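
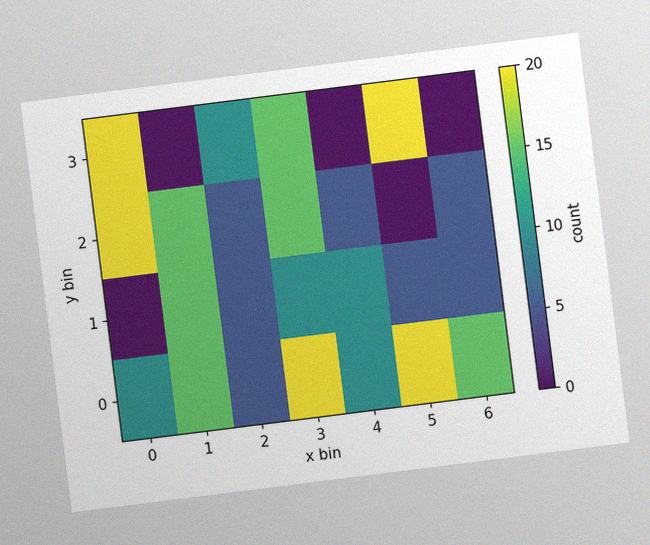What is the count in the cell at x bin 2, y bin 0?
The chart is tilted about 7° counter-clockwise, with some photo noise. Matching the cell (2, 0) against the colorbar gives 5.

5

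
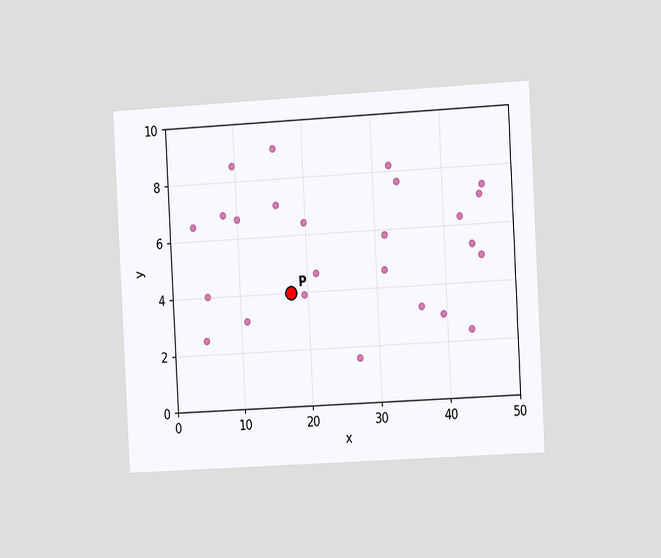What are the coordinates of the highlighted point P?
The chart is tilted about 3° counter-clockwise and viewed at a slight angle. Following the gridlines from P to each axis, P sits at (17.5, 4).

(17.5, 4)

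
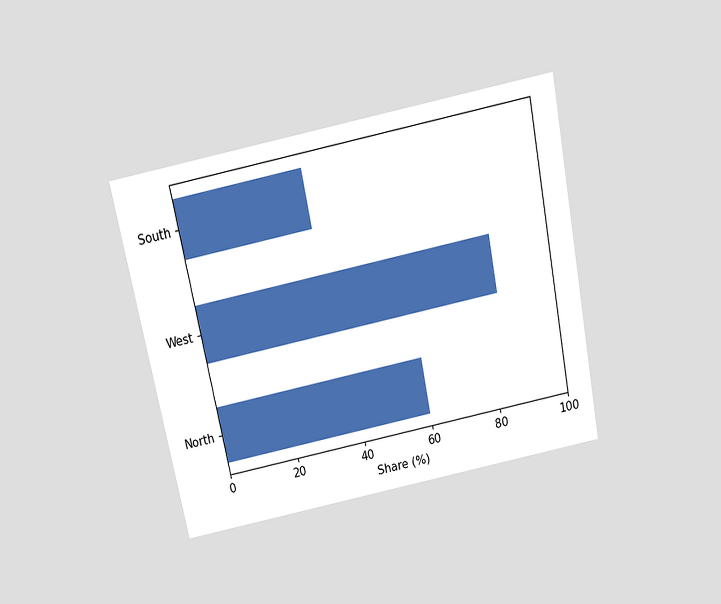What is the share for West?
84%

The chart is tilted about 11° counter-clockwise and viewed slightly from above. Reading along the chart's x-axis, the West bar reaches 84%.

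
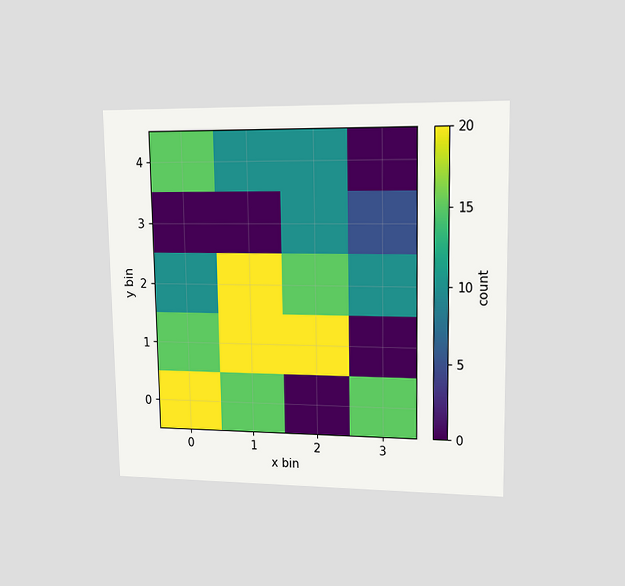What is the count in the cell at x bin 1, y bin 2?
The chart is viewed at a slight angle. Matching the cell (1, 2) against the colorbar gives 20.

20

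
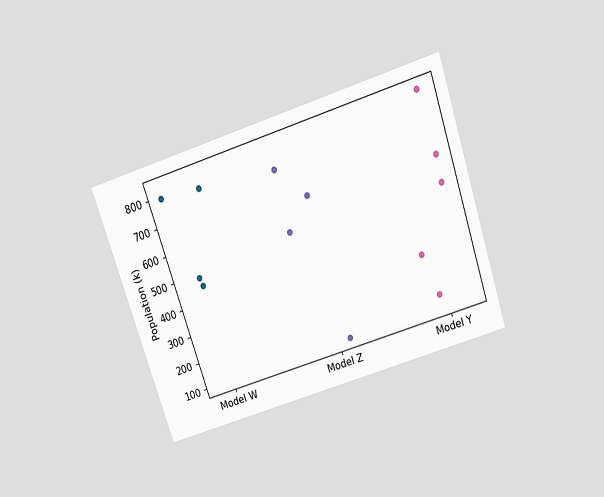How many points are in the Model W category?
The chart is tilted about 18° counter-clockwise and viewed slightly from above. Counting the markers in the Model W column gives 4.

4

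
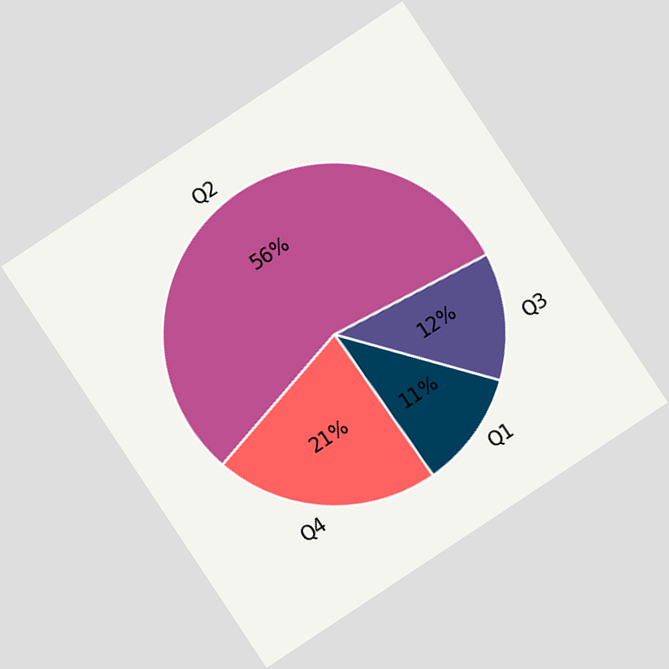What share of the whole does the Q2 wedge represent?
The chart is tilted about 33° counter-clockwise. The Q2 slice takes up 56% of the pie.

56%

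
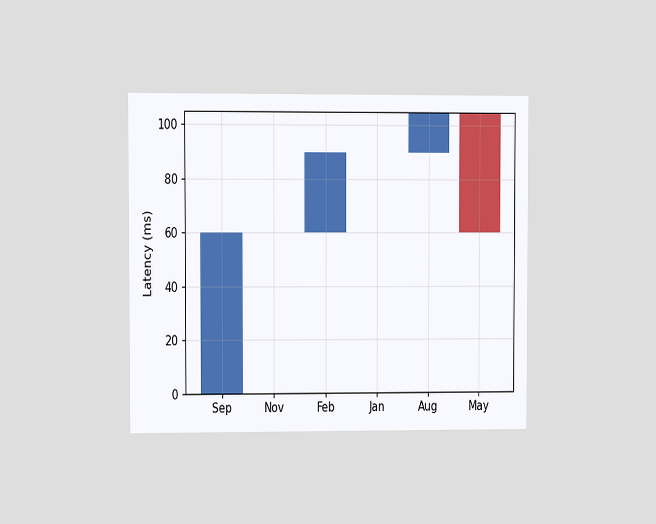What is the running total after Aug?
The chart is viewed at a slight angle. After Aug the running total reaches 105ms.

105ms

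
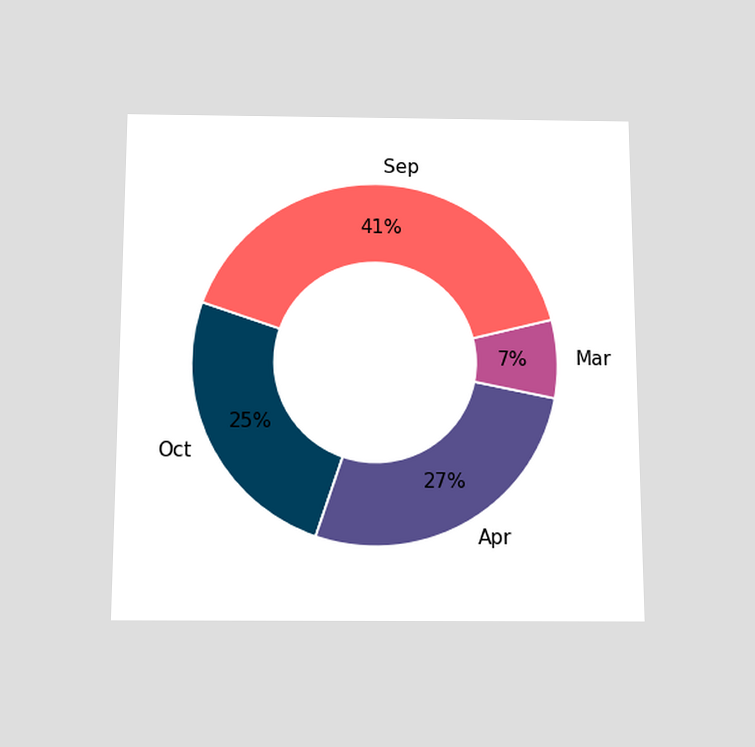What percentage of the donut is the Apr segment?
The chart is viewed slightly from below. The Apr segment takes up 27% of the ring.

27%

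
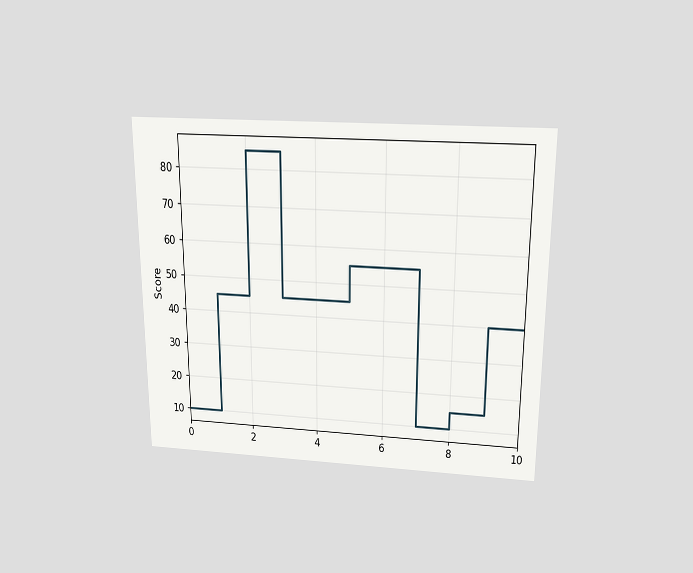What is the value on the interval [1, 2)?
The chart is viewed slightly from above. On [1, 2) the step sits at 45.

45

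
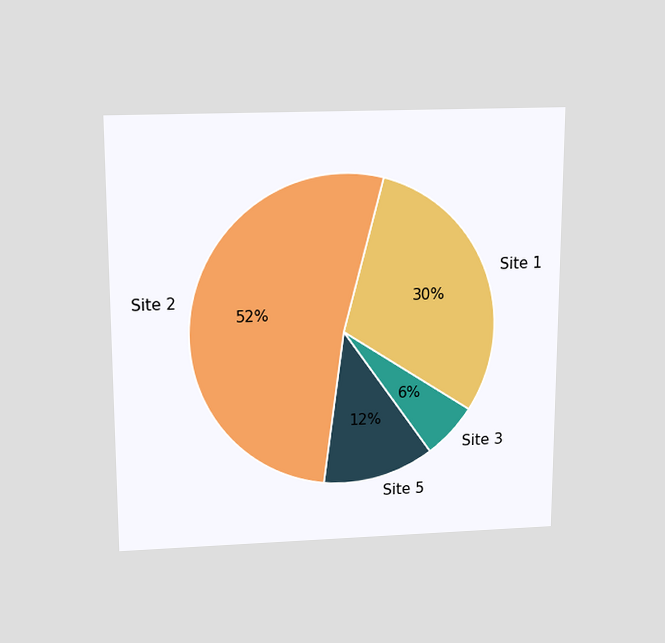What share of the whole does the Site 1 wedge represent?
The chart is viewed slightly from above. The Site 1 slice takes up 30% of the pie.

30%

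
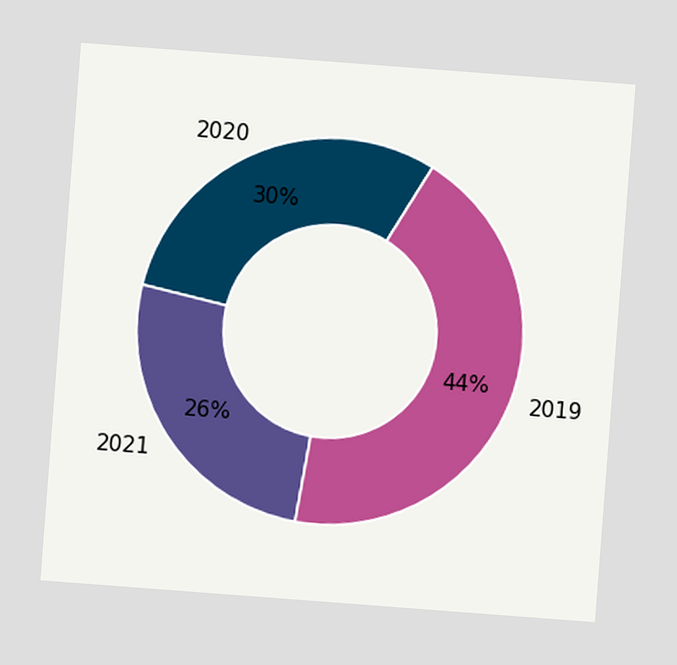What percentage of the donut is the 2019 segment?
44%

The chart is tilted about 4° clockwise. The 2019 segment takes up 44% of the ring.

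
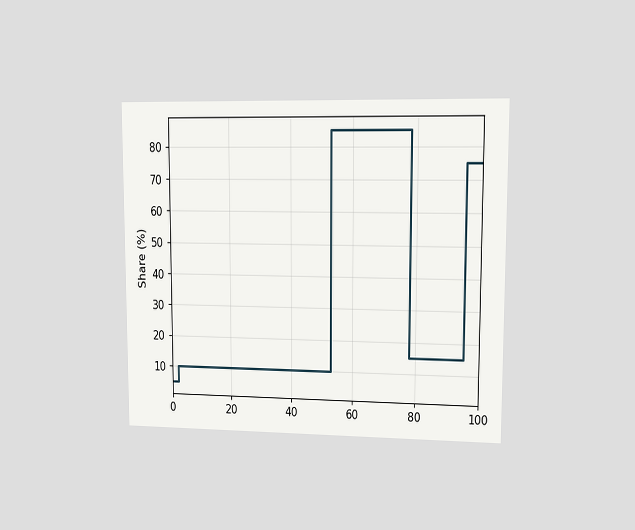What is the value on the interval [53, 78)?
85%

The chart is viewed at a slight angle. On [53, 78) the step sits at 85%.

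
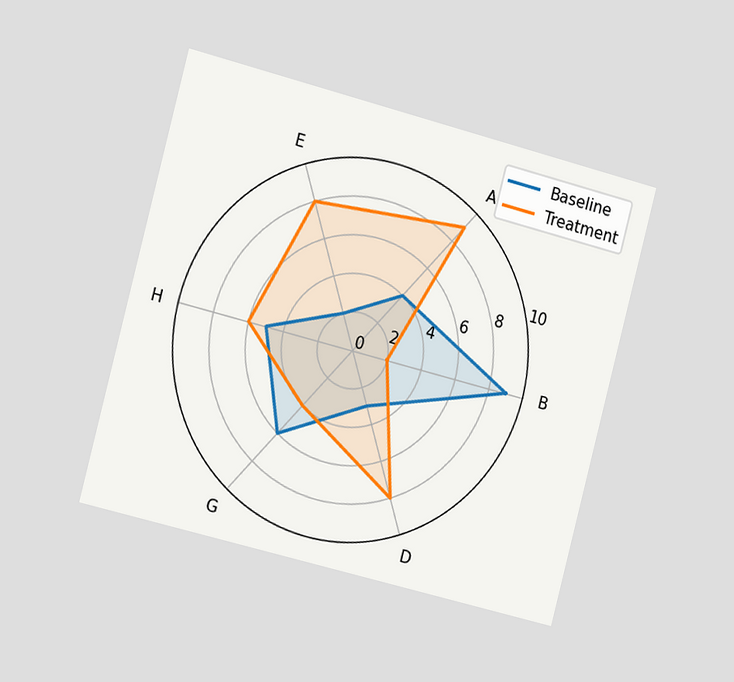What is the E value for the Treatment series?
8

The chart is tilted about 15° clockwise and viewed slightly from the left. On the E axis, Treatment reaches 8.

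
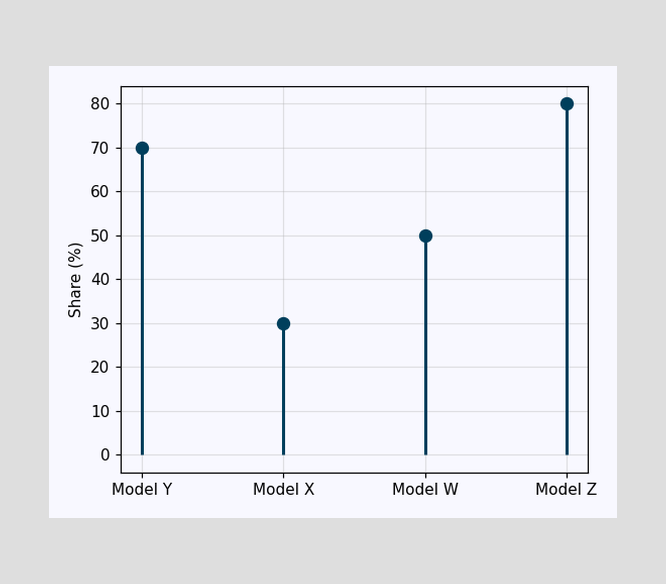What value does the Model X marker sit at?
The Model X marker sits at 30%.

30%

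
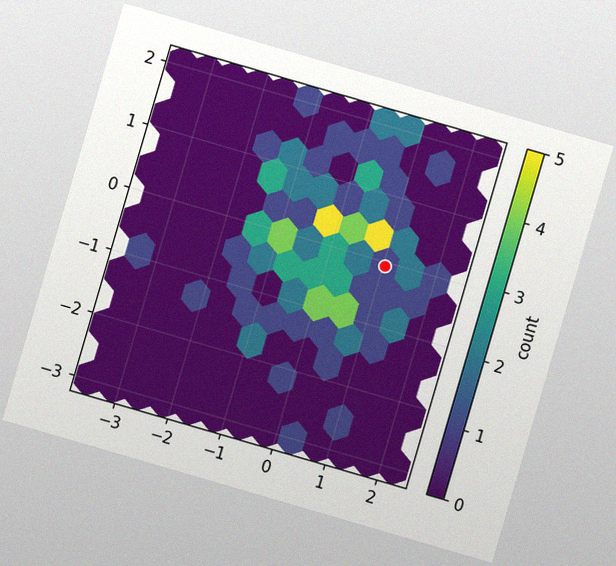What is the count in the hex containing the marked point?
1

The chart is tilted about 16° clockwise, with some photo noise. The marked hex reads 1 on the colorbar.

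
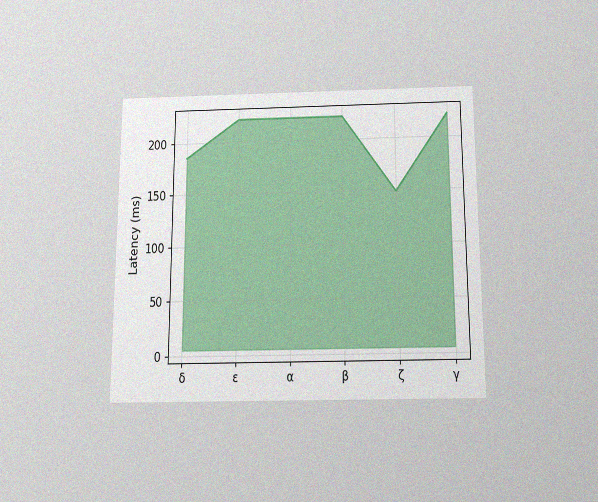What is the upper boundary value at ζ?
148ms

The chart is viewed slightly from below, with some photo noise. At ζ the upper boundary is at 148ms.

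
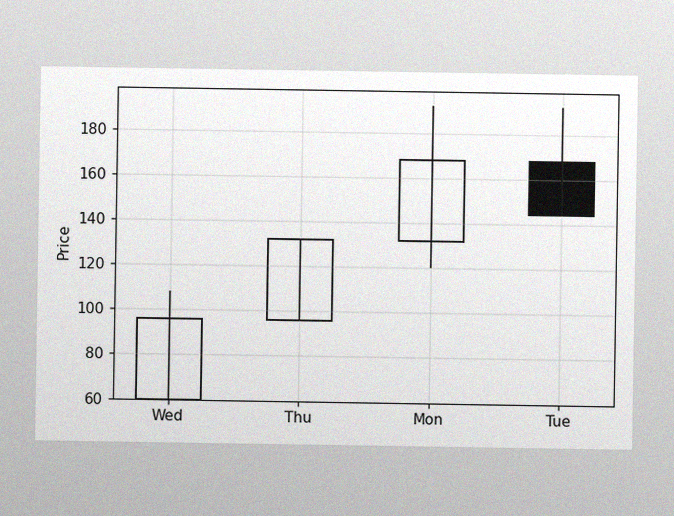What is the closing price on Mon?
168

The image has some photo noise and uneven lighting. The Mon candle closes at 168.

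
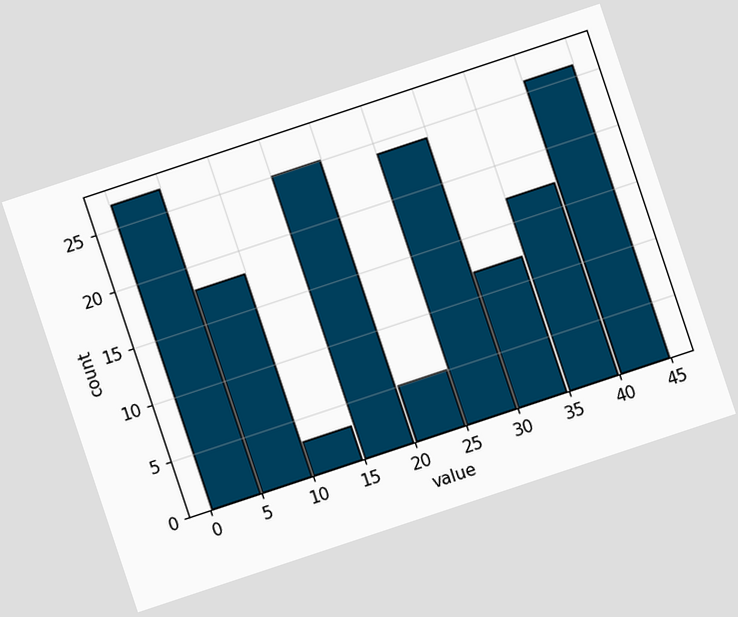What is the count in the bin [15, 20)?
The chart is tilted about 18° counter-clockwise. The [15, 20) bin has height 25.

25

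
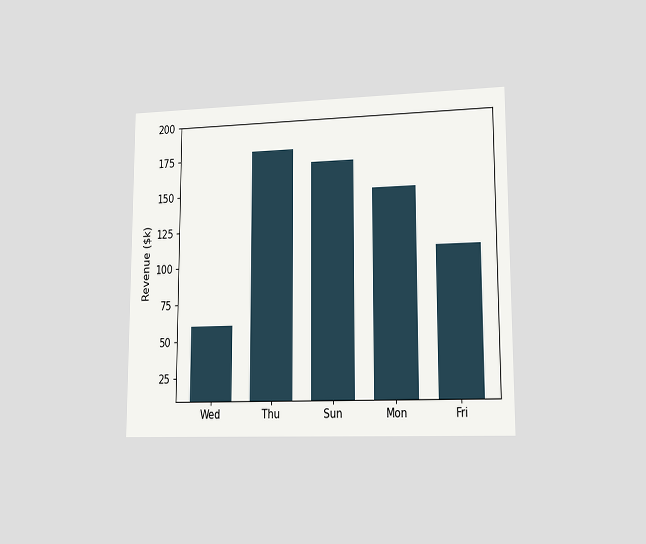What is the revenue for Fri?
$110k

The chart is viewed slightly from the right. Reading along the chart's y-axis, the Fri bar reaches $110k.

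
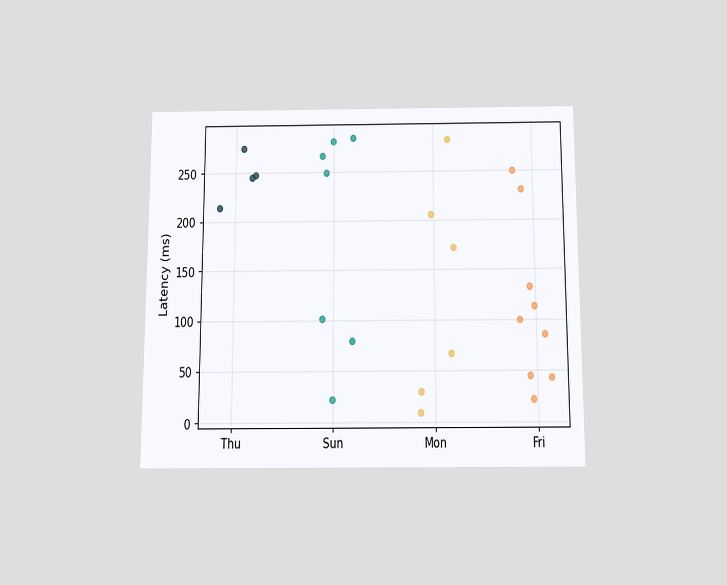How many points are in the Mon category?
The chart is viewed slightly from below. Counting the markers in the Mon column gives 6.

6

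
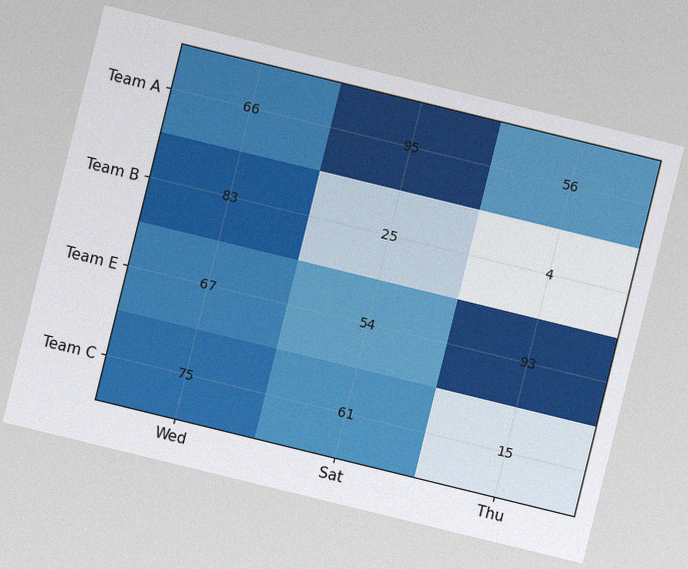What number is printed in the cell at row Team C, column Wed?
The chart is tilted about 14° clockwise, with some photo noise. The (Team C, Wed) cell reads 75.

75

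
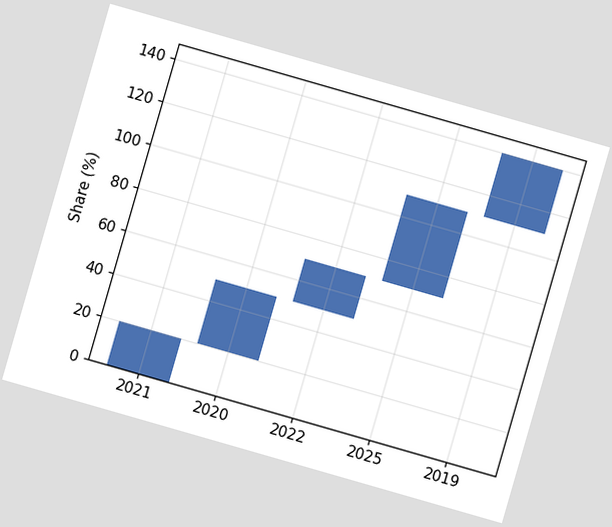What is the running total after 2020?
50%

The chart is tilted about 16° clockwise. After 2020 the running total reaches 50%.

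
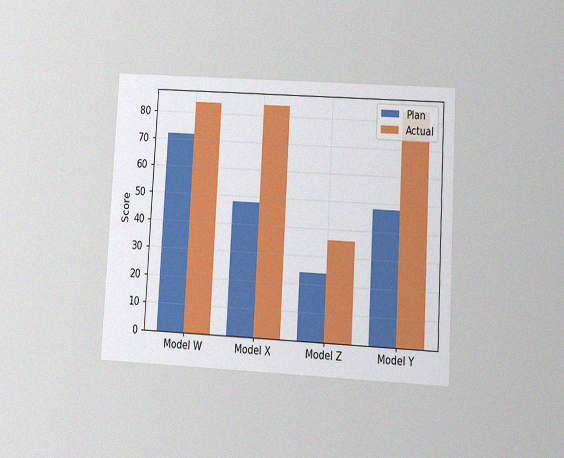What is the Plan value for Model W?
72

The chart is tilted about 3° clockwise and viewed at a slight angle, with some photo noise. The Plan bar at Model W reaches 72 on the y-axis.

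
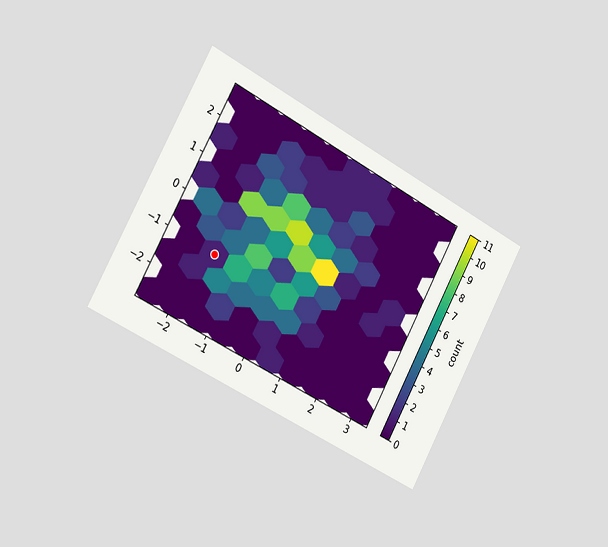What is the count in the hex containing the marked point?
The chart is tilted about 28° clockwise and viewed slightly from the left. The marked hex reads 1 on the colorbar.

1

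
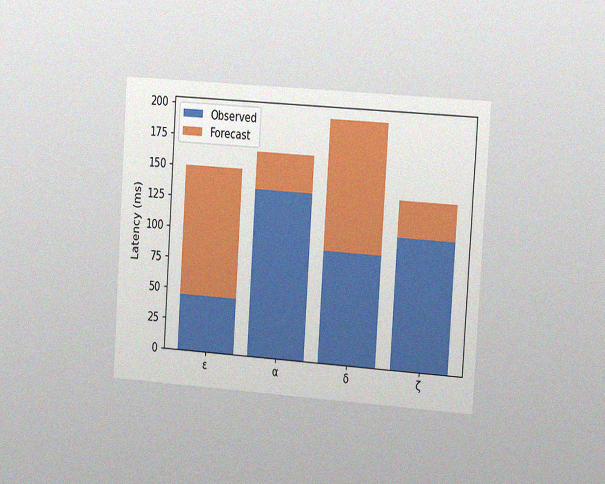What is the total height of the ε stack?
150ms

The chart is tilted about 4° clockwise and viewed slightly from the right, with some photo noise. The ε stack's top reaches 150ms on the y-axis.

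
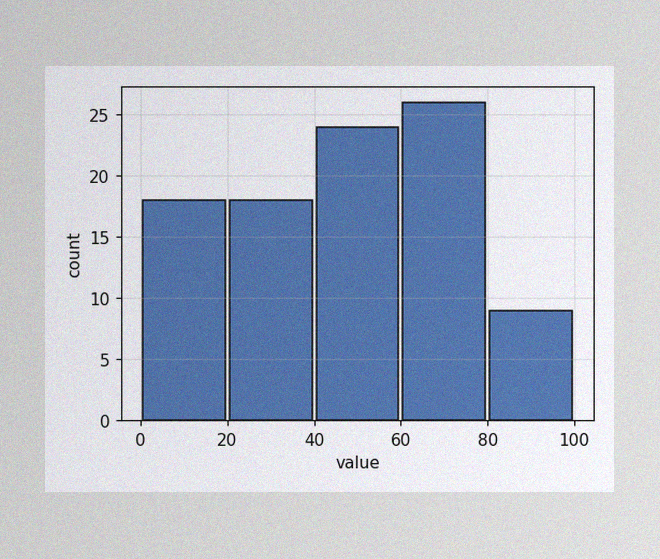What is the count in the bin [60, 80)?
26

The image has some photo noise and uneven lighting. The [60, 80) bin has height 26.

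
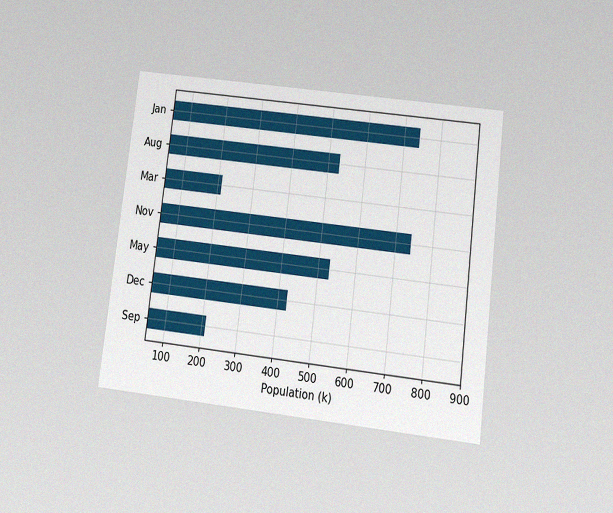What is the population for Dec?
424k

The chart is tilted about 7° clockwise and viewed slightly from below, with some photo noise. Reading along the chart's x-axis, the Dec bar reaches 424k.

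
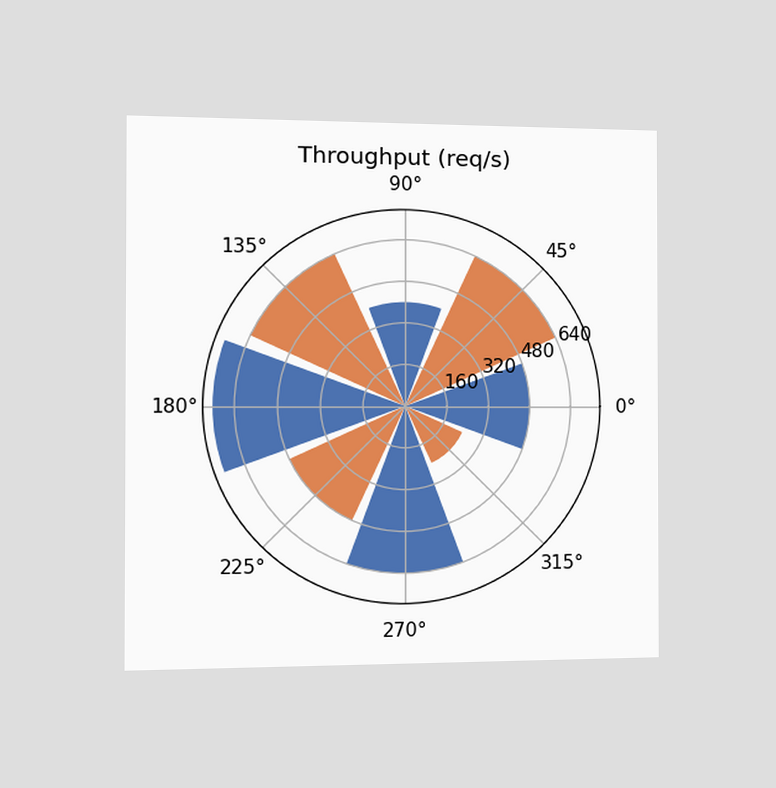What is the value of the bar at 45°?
The chart is viewed slightly from the left. The bar at 45° reaches 640req/s on the radial axis.

640req/s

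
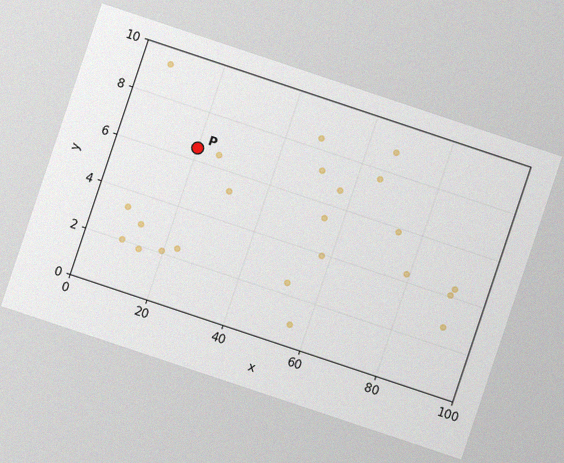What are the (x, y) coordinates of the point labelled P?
(20, 6.5)

The chart is tilted about 18° clockwise, with some photo noise. Following the gridlines from P to each axis, P sits at (20, 6.5).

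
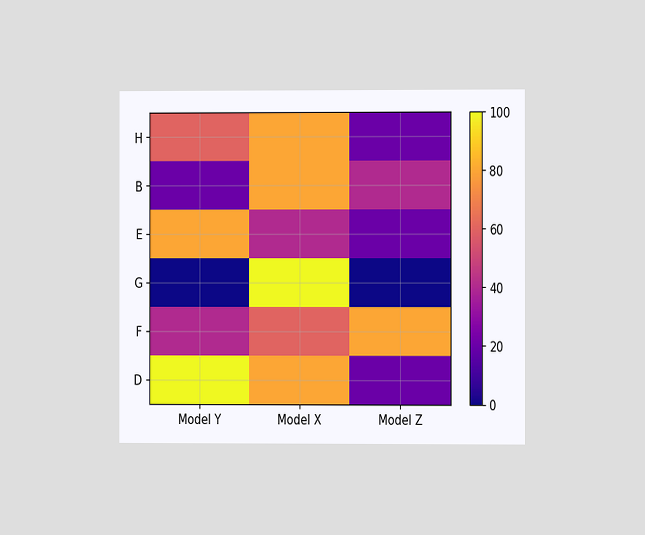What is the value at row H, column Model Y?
The chart is viewed at a slight angle. Matching cell (H, Model Y) against the colorbar gives 60.

60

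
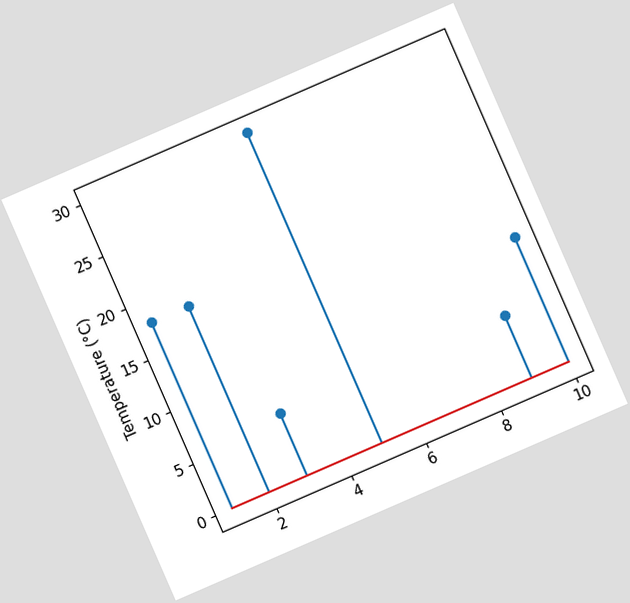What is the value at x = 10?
The chart is tilted about 24° counter-clockwise. The stem at x=10 reaches 12°C.

12°C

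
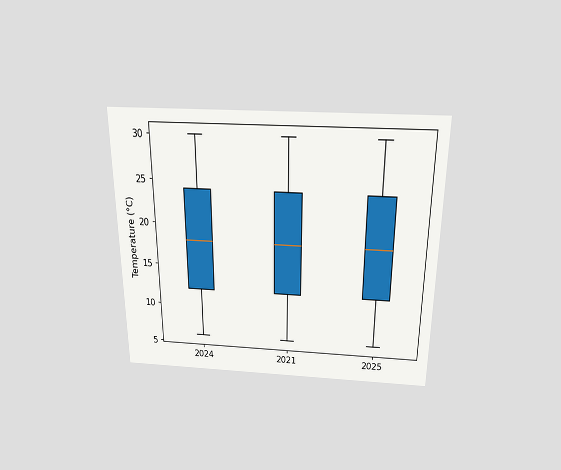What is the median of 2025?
18°C

The chart is viewed slightly from above. The median line in the 2025 box sits at 18°C.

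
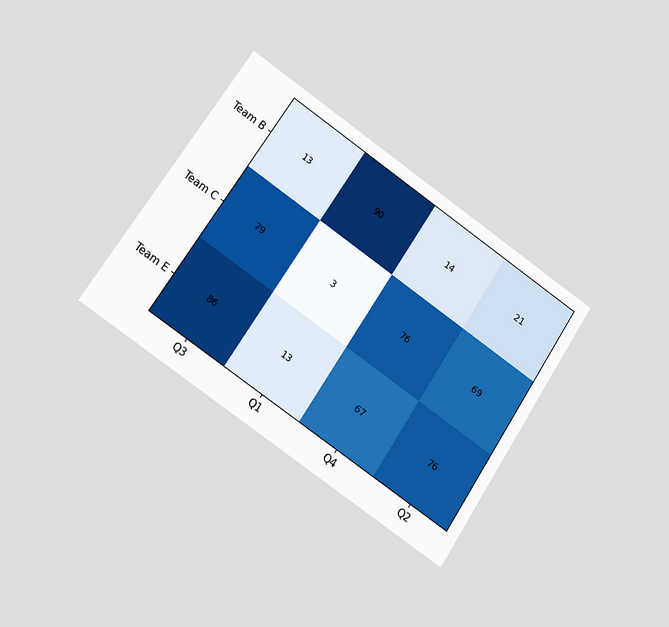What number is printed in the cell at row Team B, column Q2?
The chart is tilted about 34° clockwise and viewed at a slight angle. The (Team B, Q2) cell reads 21.

21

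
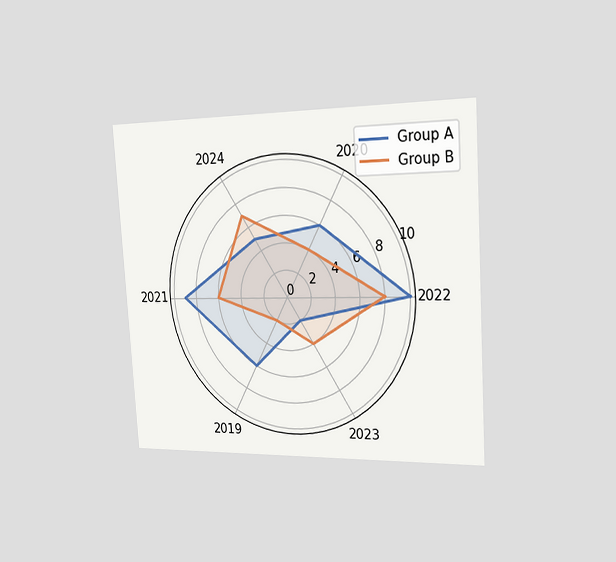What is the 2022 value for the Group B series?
The chart is tilted about 4° counter-clockwise and viewed slightly from the right. On the 2022 axis, Group B reaches 8.

8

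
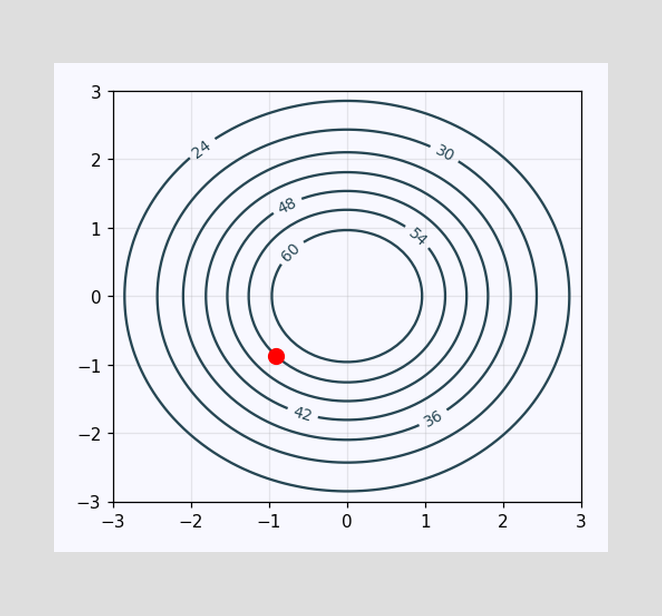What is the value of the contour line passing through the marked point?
The marked point sits on the contour labelled 54.

54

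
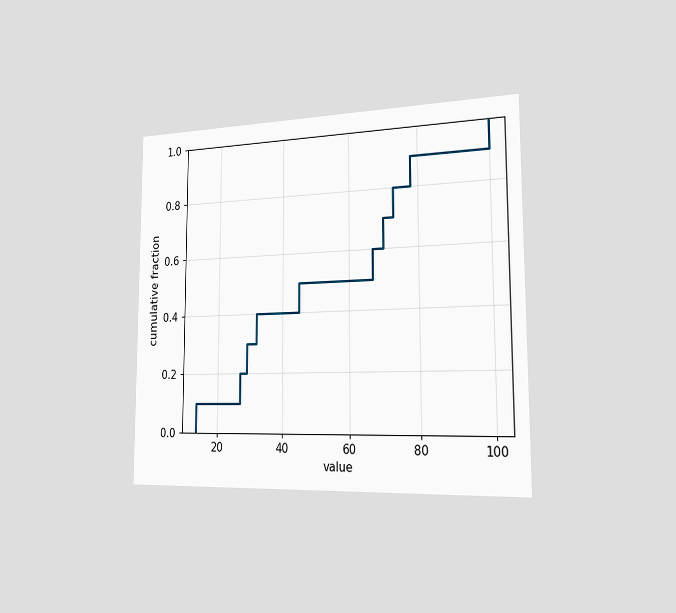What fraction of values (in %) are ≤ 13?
The chart is viewed slightly from the right. At x=13 the ECDF step is at 10%.

10%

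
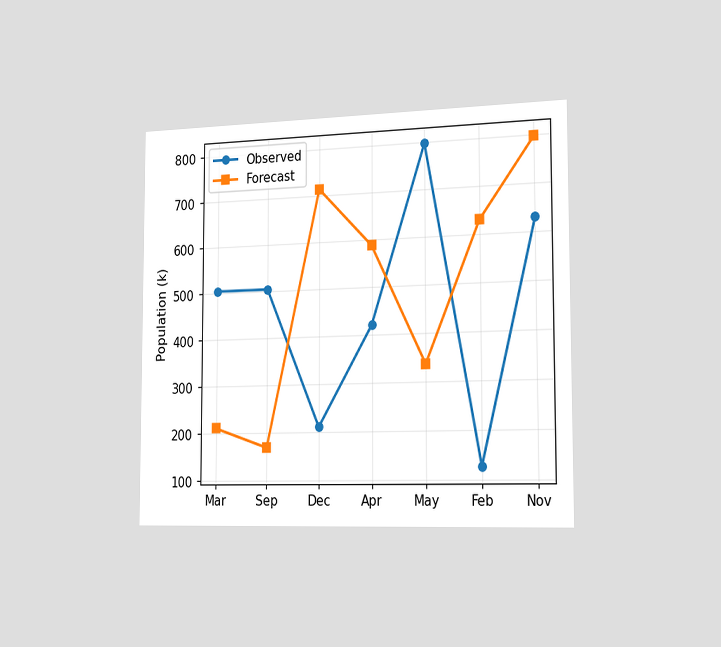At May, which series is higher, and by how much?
The chart is viewed slightly from the right. At May, Observed sits above the other line by 462k.

Observed, by 462k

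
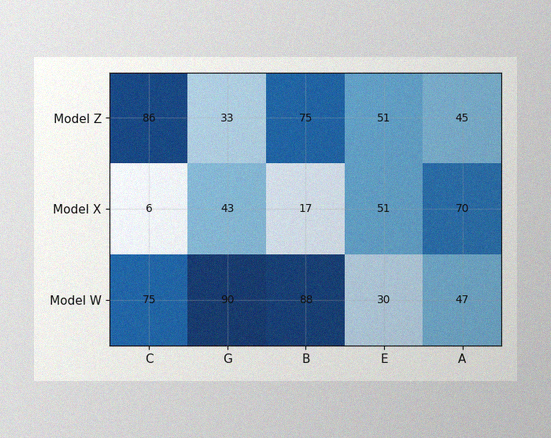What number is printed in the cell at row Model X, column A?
70

The image has some photo noise and uneven lighting. The (Model X, A) cell reads 70.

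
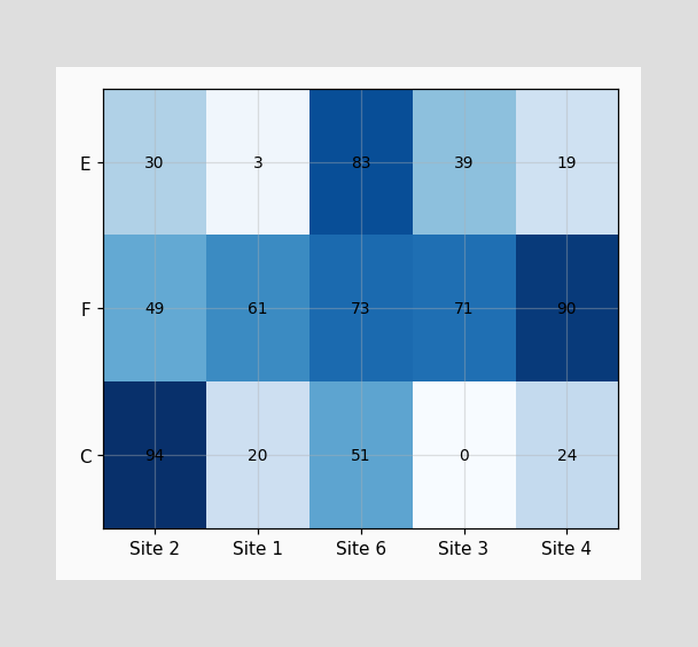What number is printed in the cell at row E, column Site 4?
19

The (E, Site 4) cell reads 19.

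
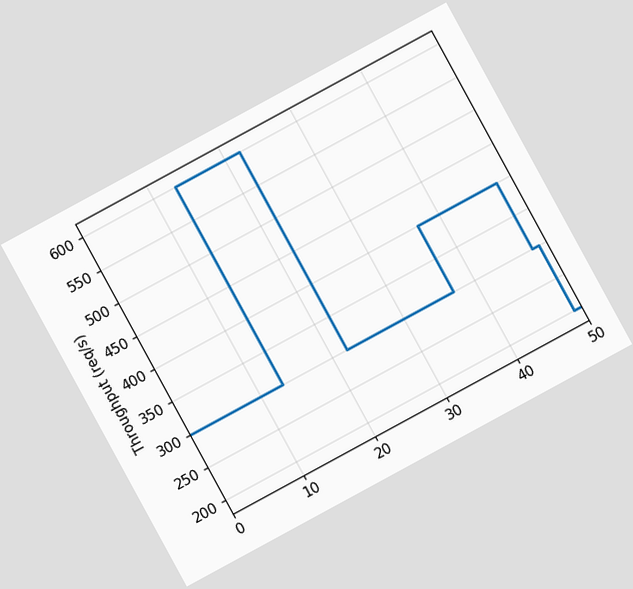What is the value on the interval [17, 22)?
The chart is tilted about 29° counter-clockwise. On [17, 22) the step sits at 600req/s.

600req/s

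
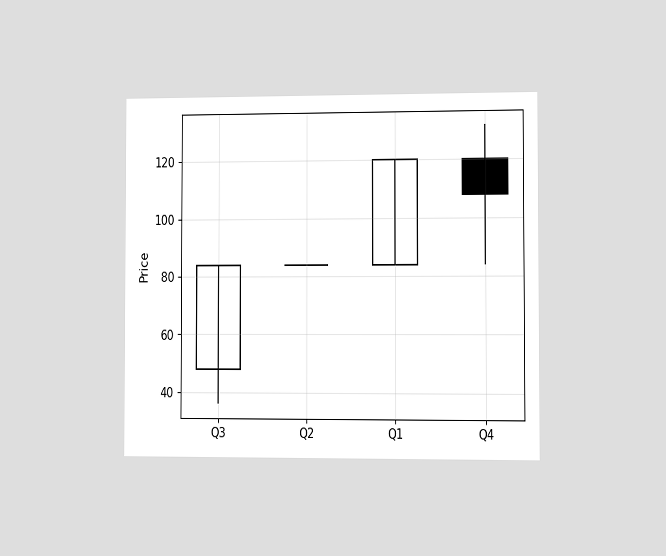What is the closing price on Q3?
84

The chart is viewed slightly from the right. The Q3 candle closes at 84.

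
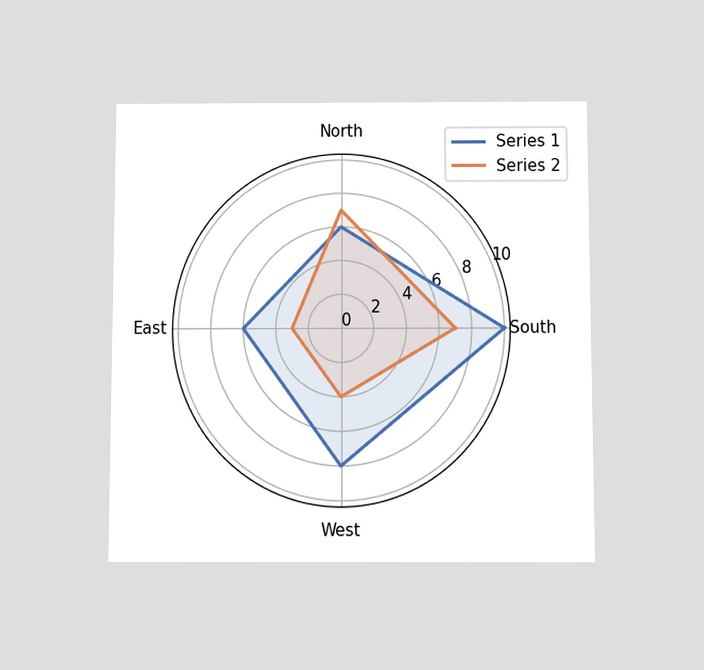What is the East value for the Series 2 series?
The chart is viewed slightly from below. On the East axis, Series 2 reaches 3.

3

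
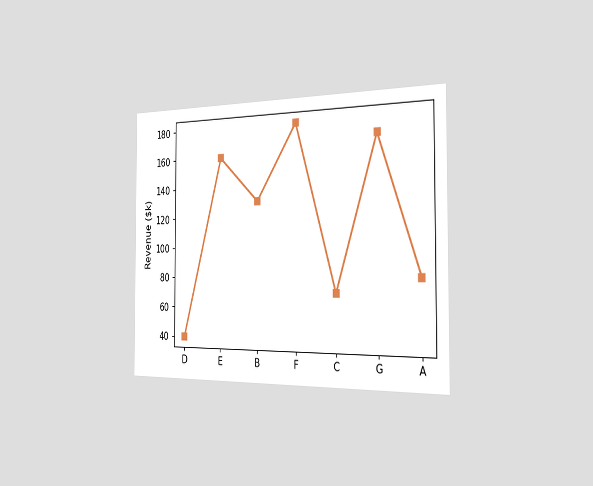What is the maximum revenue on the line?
$180k

The chart is viewed slightly from the right. The highest point is at F, and reading across to the y-axis gives $180k.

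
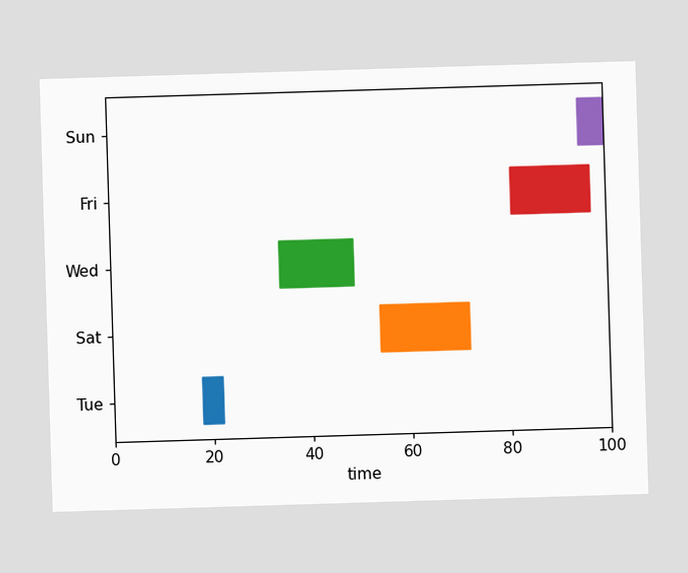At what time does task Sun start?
The Sun bar begins at t=95.

95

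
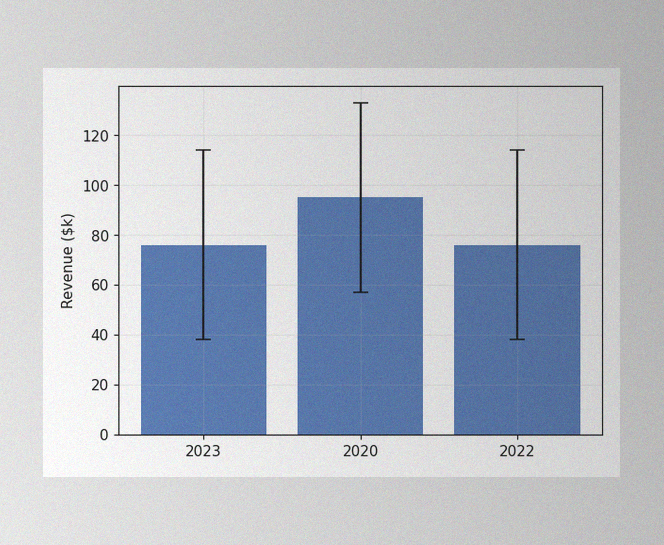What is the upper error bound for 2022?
The image has some photo noise and uneven lighting. The 2022 bar's upper whisker reaches $114k.

$114k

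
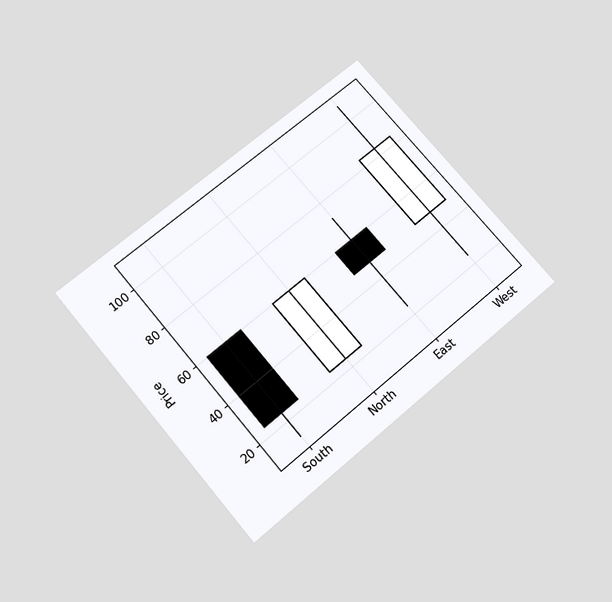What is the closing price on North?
60

The chart is tilted about 40° counter-clockwise and viewed slightly from below. The North candle closes at 60.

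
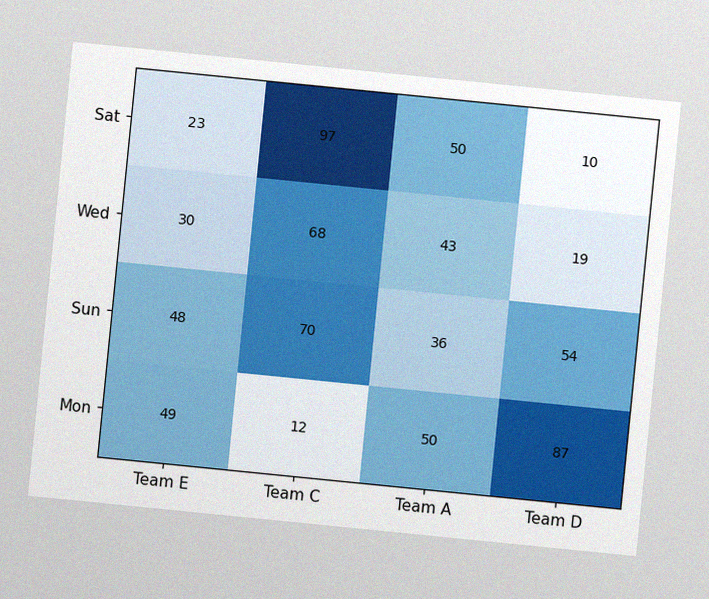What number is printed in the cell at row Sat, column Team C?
97

The chart is tilted about 6° clockwise, with some photo noise. The (Sat, Team C) cell reads 97.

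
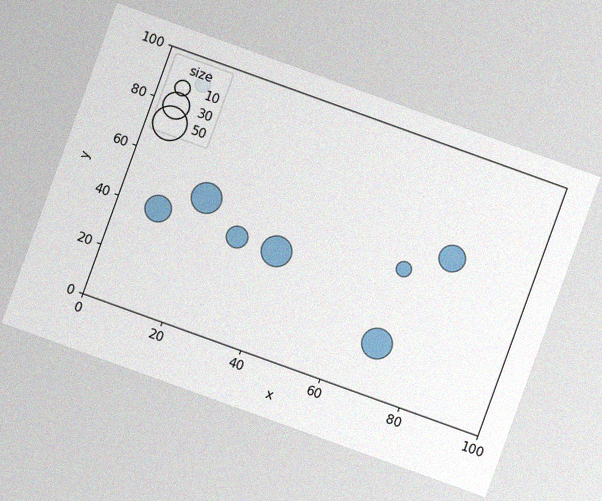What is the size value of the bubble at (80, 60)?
The chart is tilted about 20° clockwise, with some photo noise. Matching the bubble at (80, 60) against the size legend gives 30.

30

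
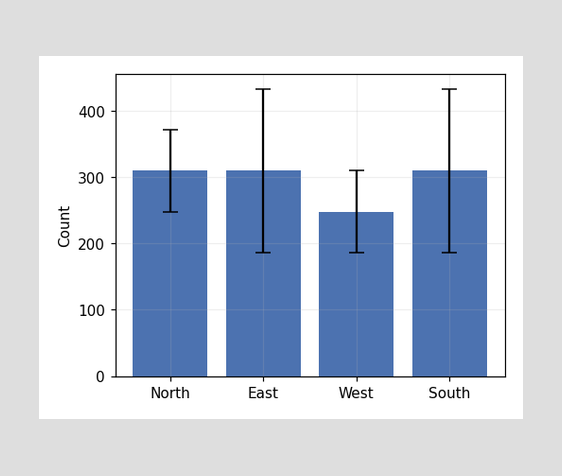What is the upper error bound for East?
434

The East bar's upper whisker reaches 434.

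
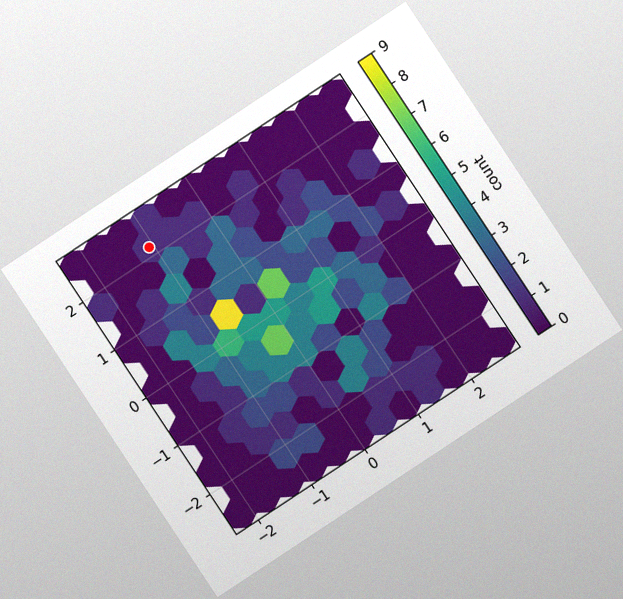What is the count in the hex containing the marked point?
1

The chart is tilted about 33° counter-clockwise, with some photo noise. The marked hex reads 1 on the colorbar.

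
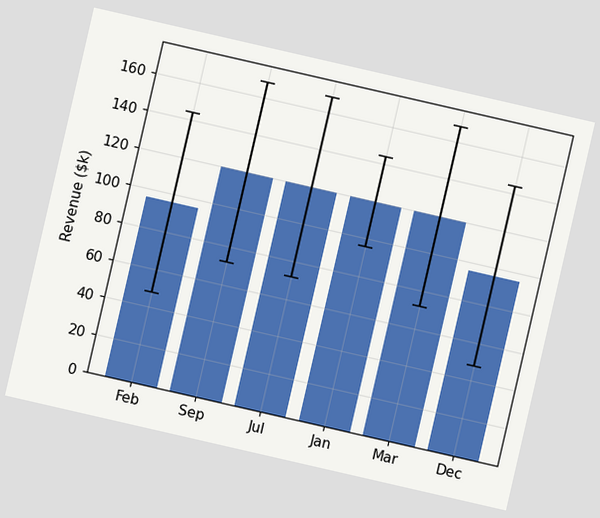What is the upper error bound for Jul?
The chart is tilted about 13° clockwise. The Jul bar's upper whisker reaches $168k.

$168k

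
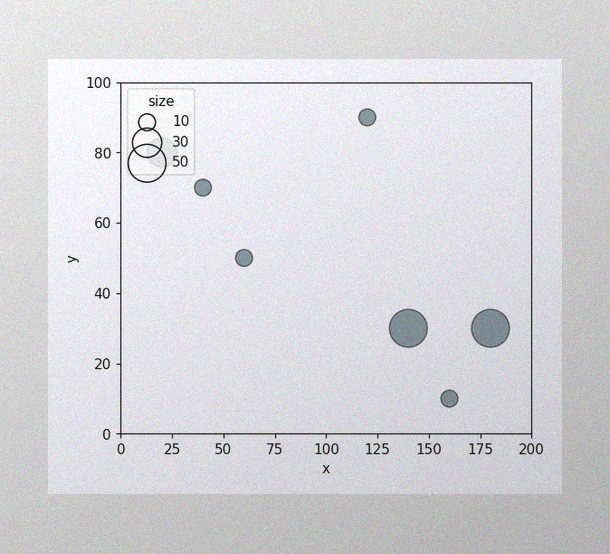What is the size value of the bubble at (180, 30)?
50

The image has some photo noise and uneven lighting. Matching the bubble at (180, 30) against the size legend gives 50.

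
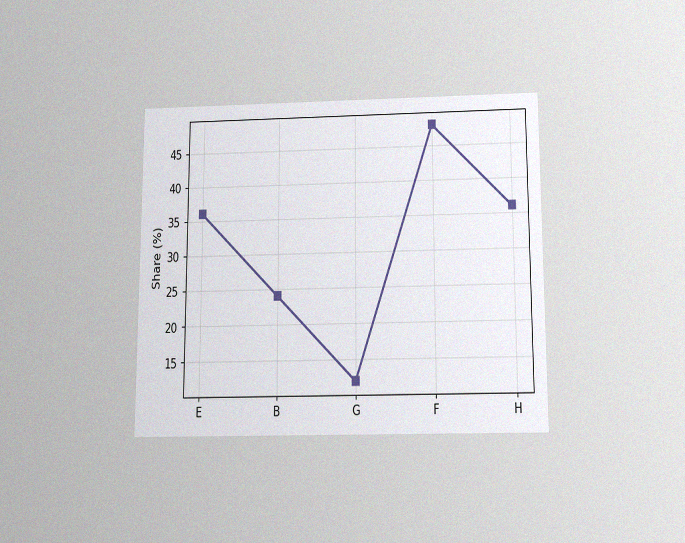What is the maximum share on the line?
The chart is viewed slightly from below, with some photo noise. The highest point is at F, and reading across to the y-axis gives 48%.

48%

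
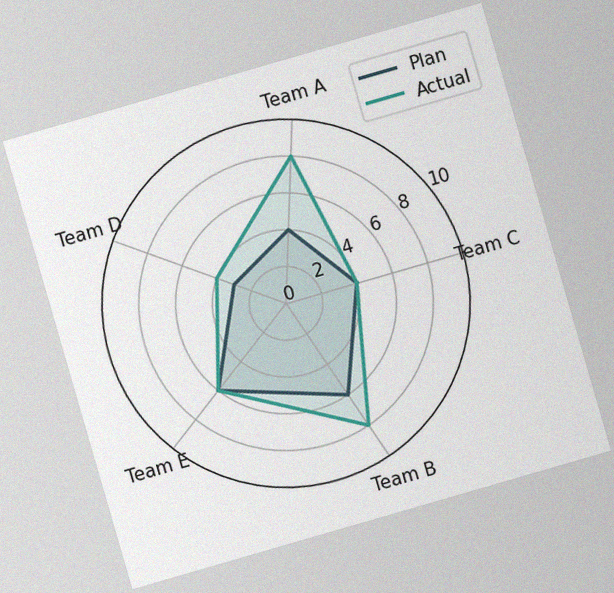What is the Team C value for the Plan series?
The chart is tilted about 16° counter-clockwise, with some photo noise. On the Team C axis, Plan reaches 4.

4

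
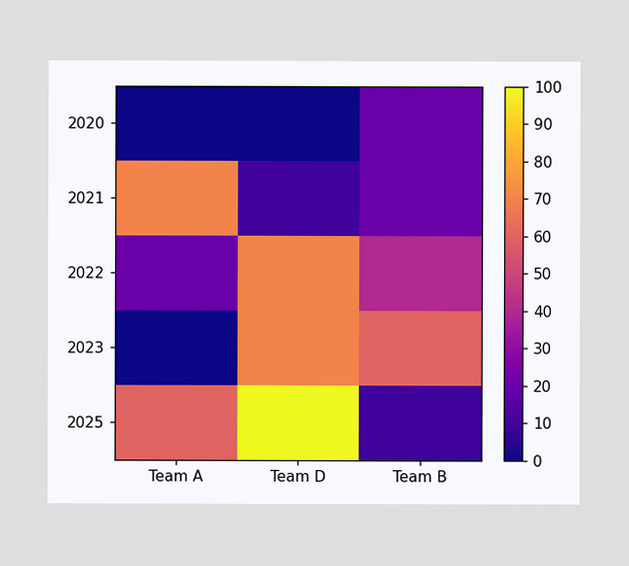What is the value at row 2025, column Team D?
Matching cell (2025, Team D) against the colorbar gives 100.

100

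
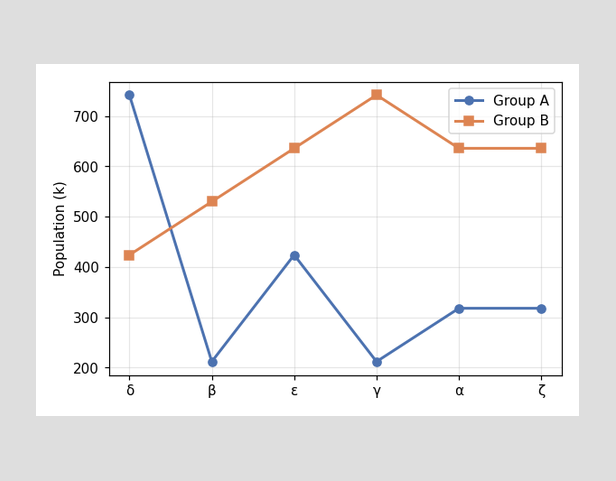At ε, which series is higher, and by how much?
At ε, Group B sits above the other line by 212k.

Group B, by 212k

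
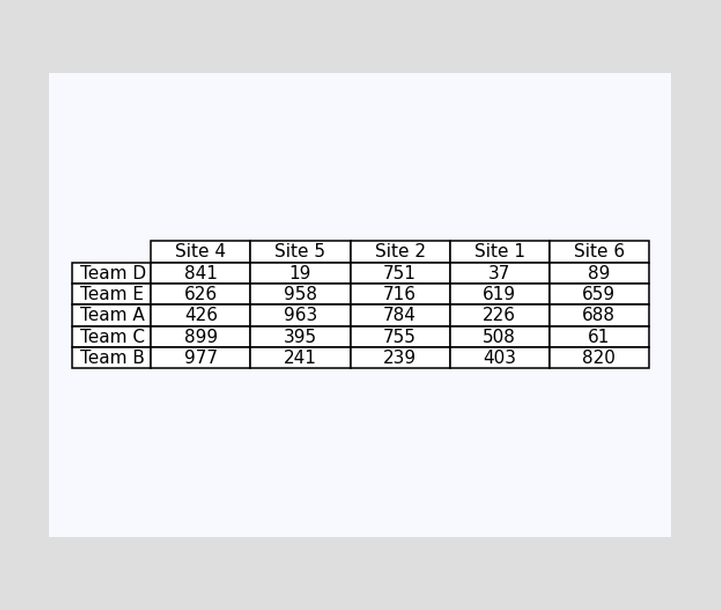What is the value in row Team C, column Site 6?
The (Team C, Site 6) cell reads 61.

61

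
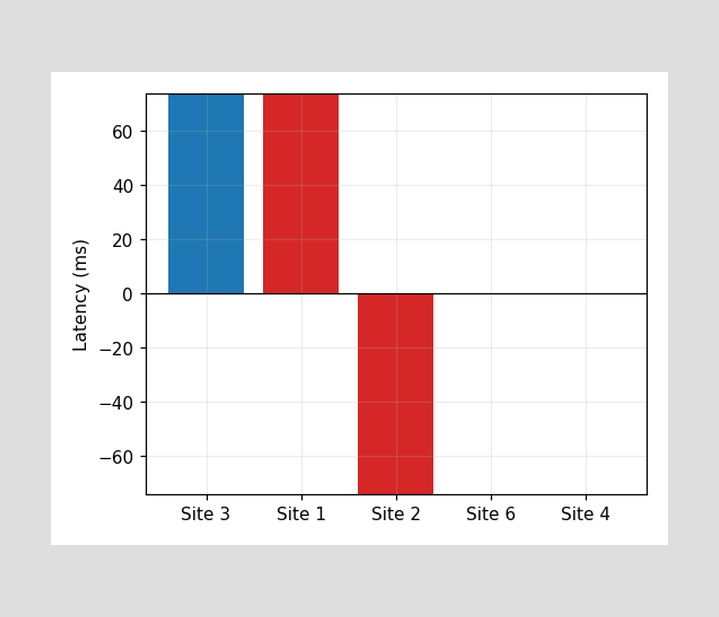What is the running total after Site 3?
After Site 3 the running total reaches 74ms.

74ms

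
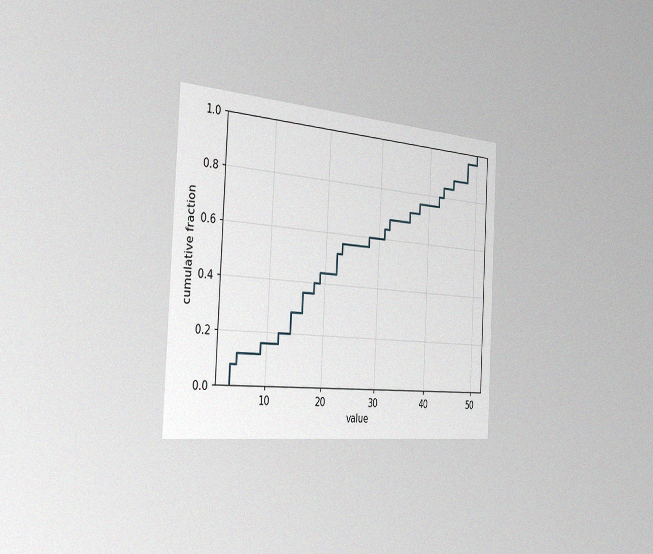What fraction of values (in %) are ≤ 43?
The chart is tilted about 3° clockwise and viewed slightly from the left, with some photo noise. At x=43 the ECDF step is at 84%.

84%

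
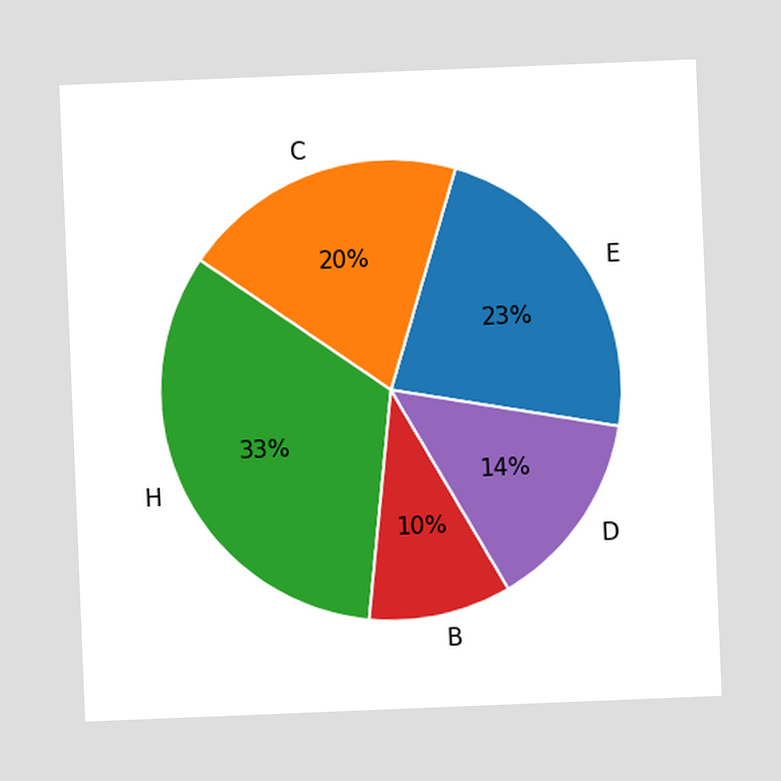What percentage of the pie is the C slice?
20%

The chart is tilted about 2° counter-clockwise. The C slice takes up 20% of the pie.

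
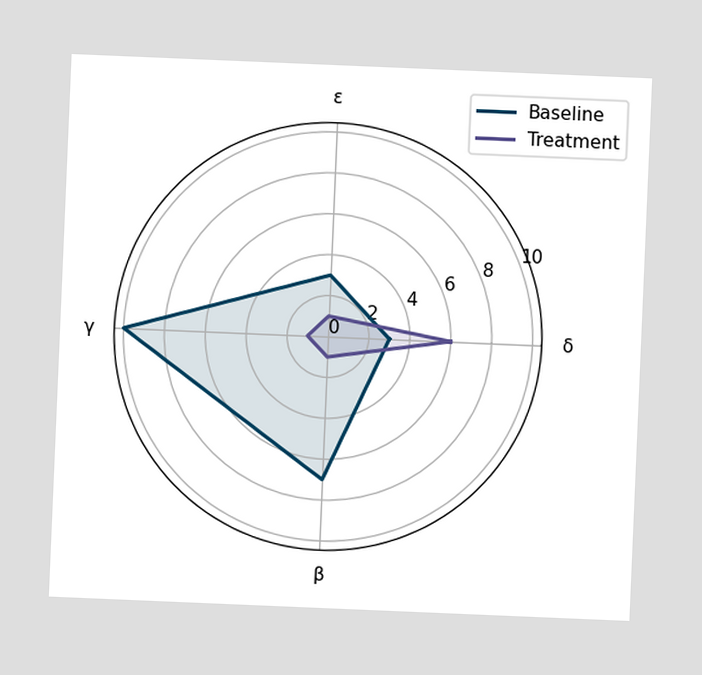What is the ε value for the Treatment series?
The chart is tilted about 2° clockwise. On the ε axis, Treatment reaches 1.

1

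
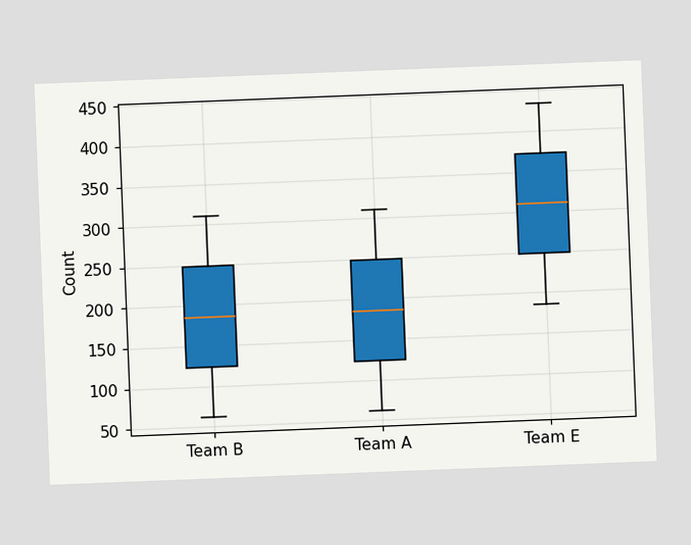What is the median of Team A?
The chart is tilted about 2° counter-clockwise. The median line in the Team A box sits at 186.

186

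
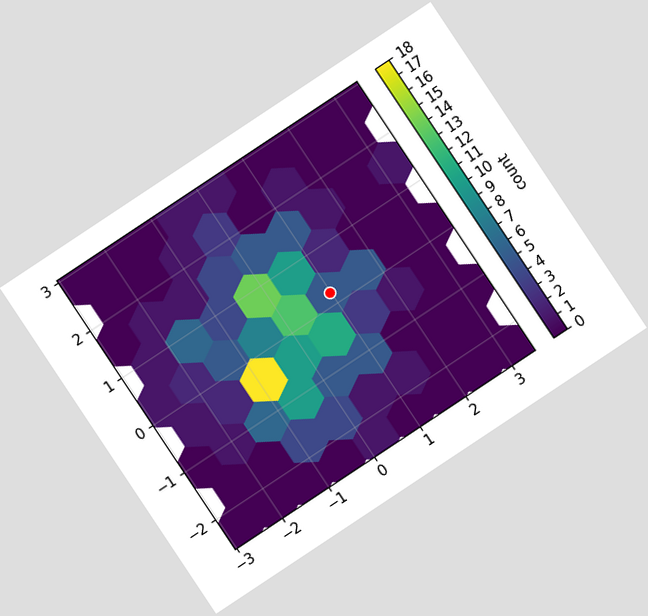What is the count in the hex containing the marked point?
The chart is tilted about 34° counter-clockwise. The marked hex reads 5 on the colorbar.

5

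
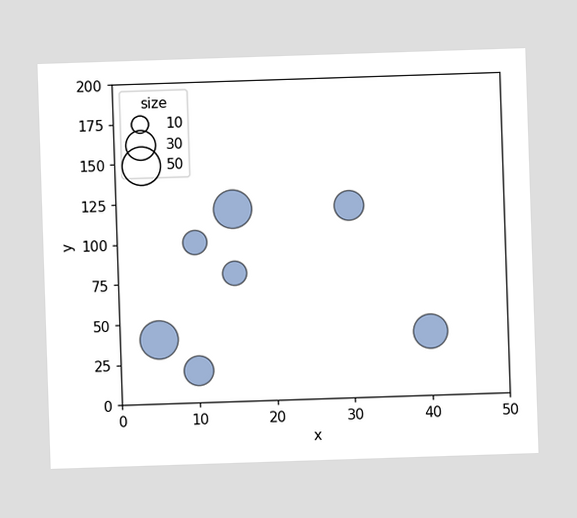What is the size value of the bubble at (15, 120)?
50

Matching the bubble at (15, 120) against the size legend gives 50.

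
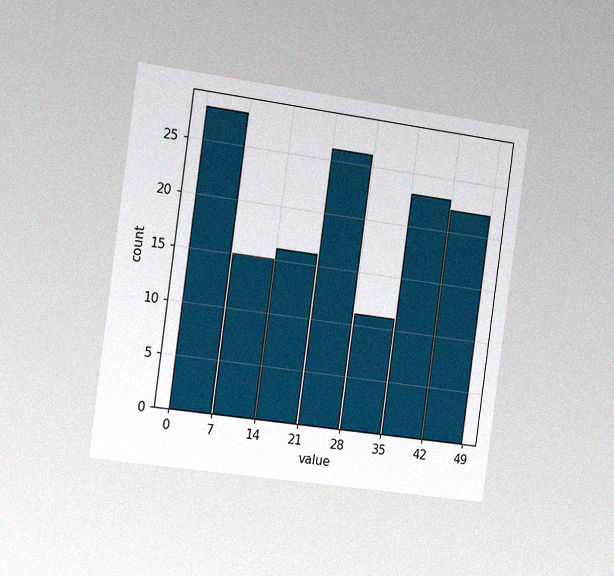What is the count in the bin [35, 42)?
23

The chart is tilted about 8° clockwise and viewed slightly from the left, with some photo noise. The [35, 42) bin has height 23.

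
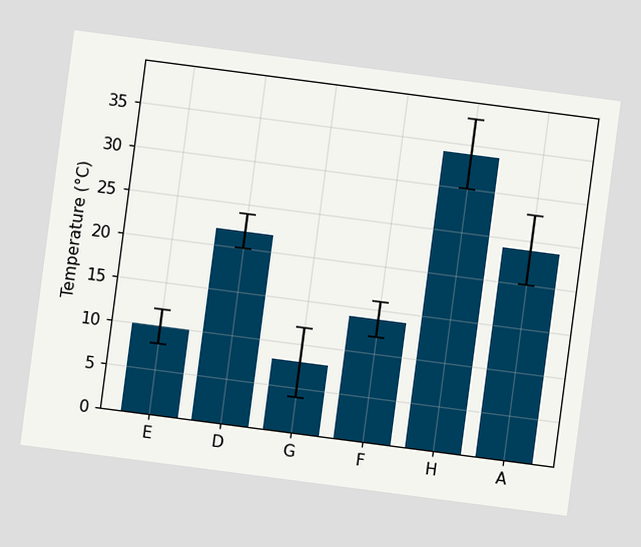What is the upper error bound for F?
The chart is tilted about 7° clockwise. The F bar's upper whisker reaches 16°C.

16°C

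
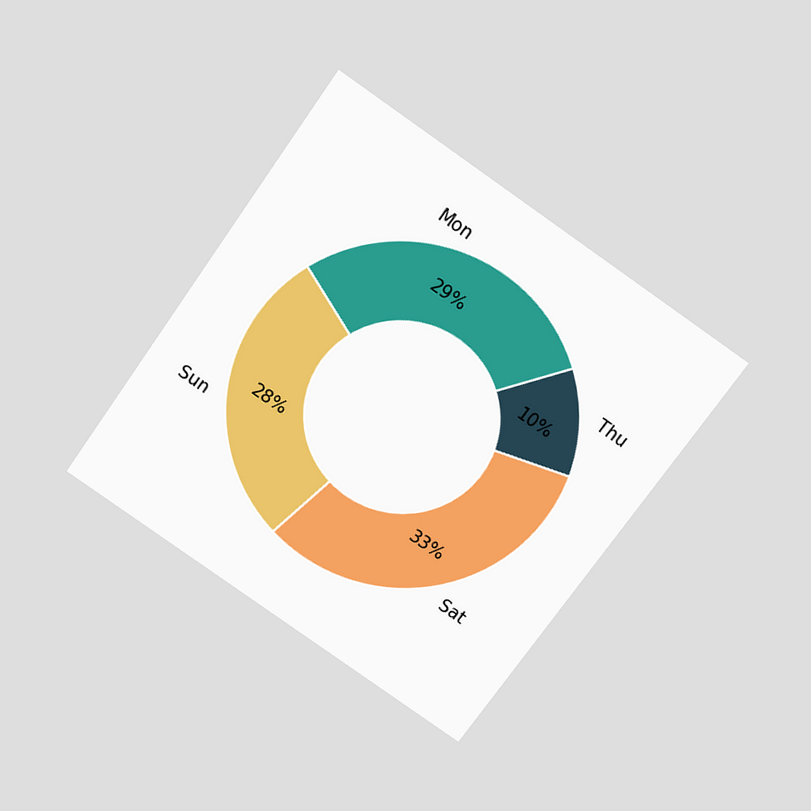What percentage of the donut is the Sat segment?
33%

The chart is tilted about 35° clockwise and viewed slightly from above. The Sat segment takes up 33% of the ring.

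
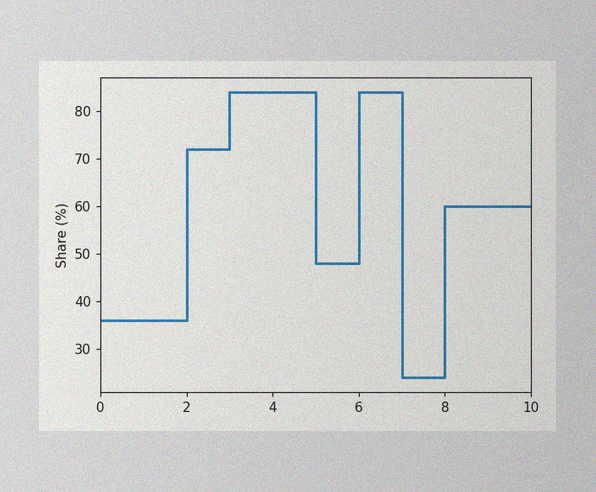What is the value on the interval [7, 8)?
The image has some photo noise and uneven lighting. On [7, 8) the step sits at 24%.

24%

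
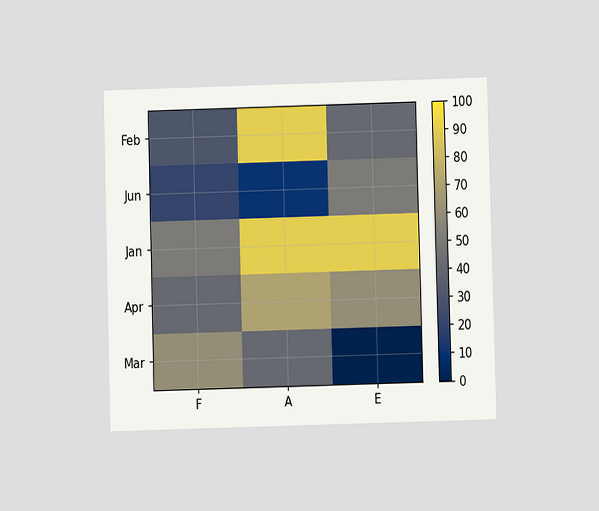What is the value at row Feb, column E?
The chart is viewed at a slight angle. Matching cell (Feb, E) against the colorbar gives 40.

40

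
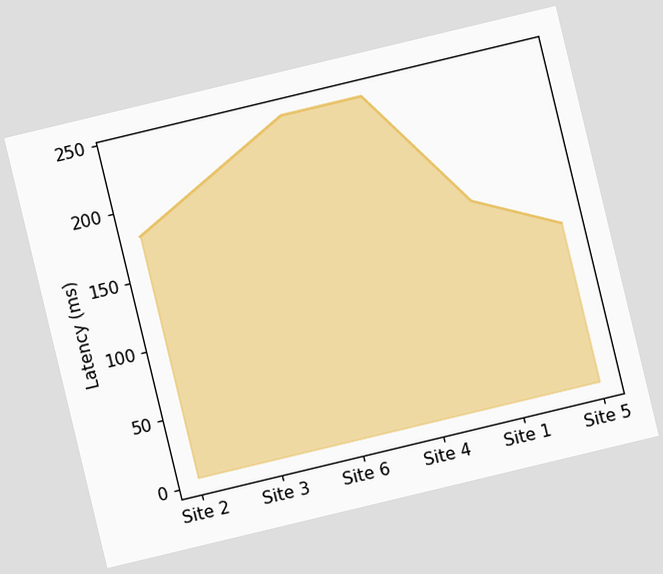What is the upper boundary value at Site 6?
The chart is tilted about 13° counter-clockwise. At Site 6 the upper boundary is at 240ms.

240ms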